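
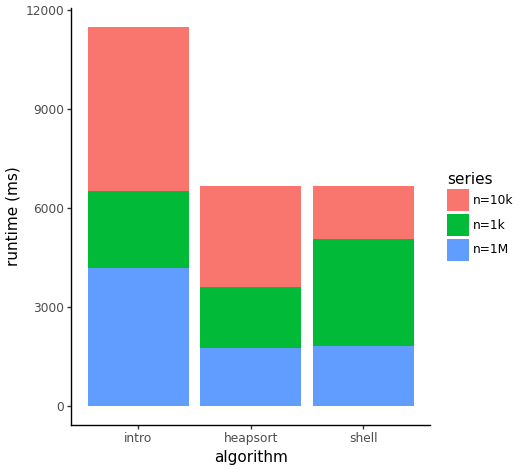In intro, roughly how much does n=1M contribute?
≈ 4000

n=1M top ≈ 4000, bottom ≈ 0; segment ≈ 4000.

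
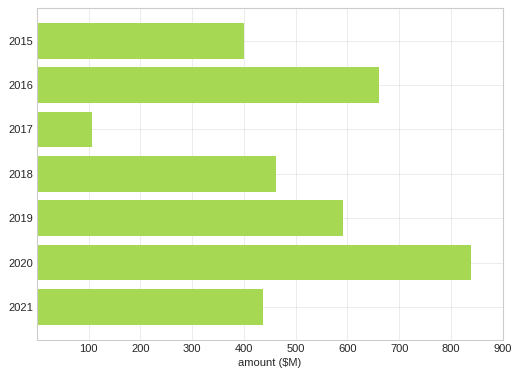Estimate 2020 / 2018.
2020 ≈ 800, 2018 ≈ 500; 800/500 ≈ 1.6.

≈ 1.6×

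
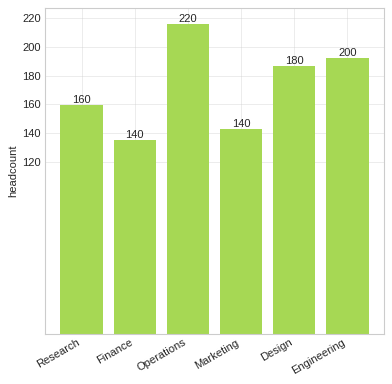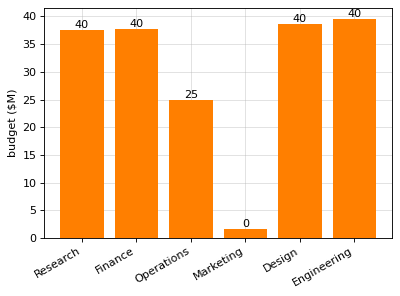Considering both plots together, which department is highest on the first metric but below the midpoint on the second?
Chart 2 median budget ($M) ≈ 40; below-median departments: Research, Operations, Marketing. Among those, Operations has the highest headcount (≈ 220).

Operations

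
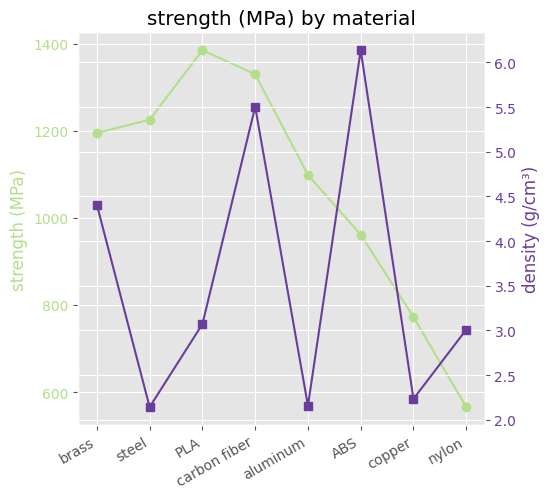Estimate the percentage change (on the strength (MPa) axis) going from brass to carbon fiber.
brass ≈ 1200, carbon fiber ≈ 1300; (1300 − 1200) / 1200 ≈ +8.3%.

≈ +8.3%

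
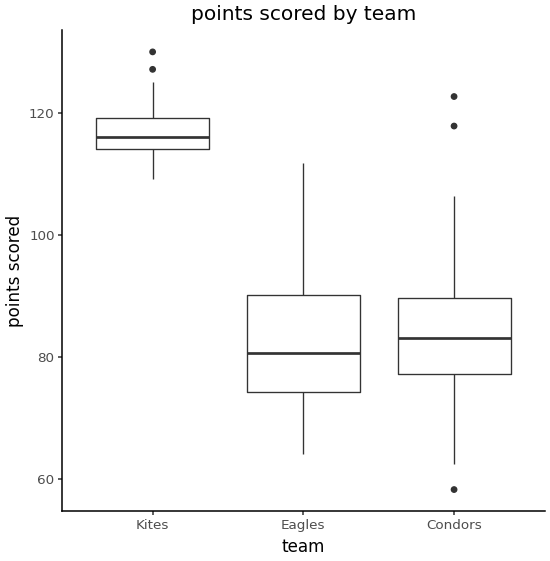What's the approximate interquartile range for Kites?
≈ 5

Q3 ≈ 120, Q1 ≈ 115; IQR ≈ 5.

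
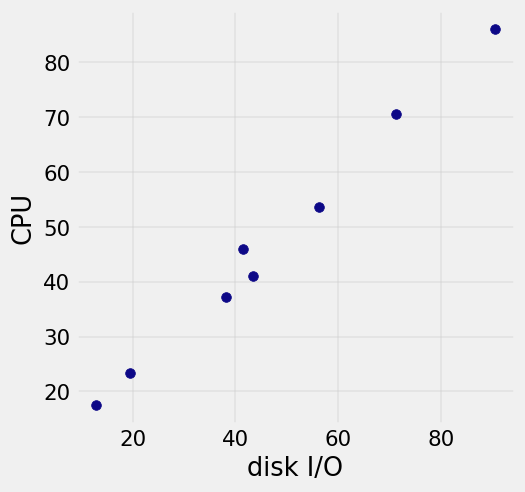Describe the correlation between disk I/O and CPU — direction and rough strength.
Points are positively correlated; strong (|r| ≈ 1.0).

positive, strong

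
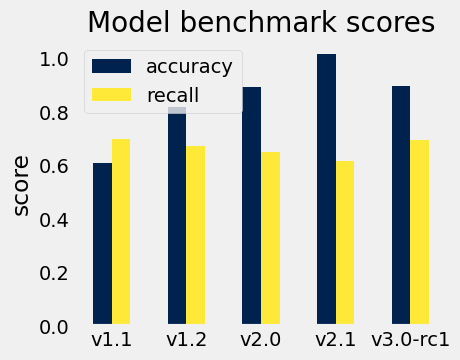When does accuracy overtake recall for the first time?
v1.1: accuracy ≈ 0.6 vs recall ≈ 0.7 (not yet); v1.2: accuracy ≈ 0.8 vs recall ≈ 0.7 (first crossover).

v1.2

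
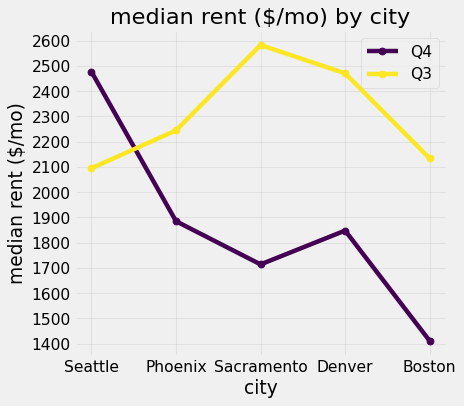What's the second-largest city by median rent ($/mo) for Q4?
Top 3 for Q4: Seattle ≈ 2500, Phoenix ≈ 1900, Denver ≈ 1800.

Phoenix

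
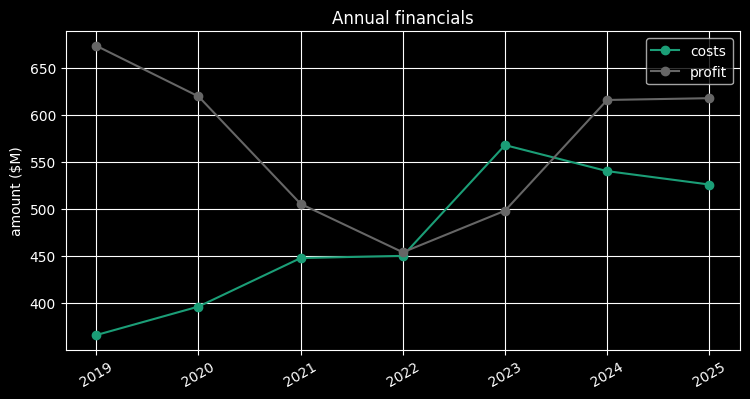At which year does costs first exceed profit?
2023

2022: costs ≈ 450 vs profit ≈ 450 (not yet); 2023: costs ≈ 550 vs profit ≈ 500 (first crossover).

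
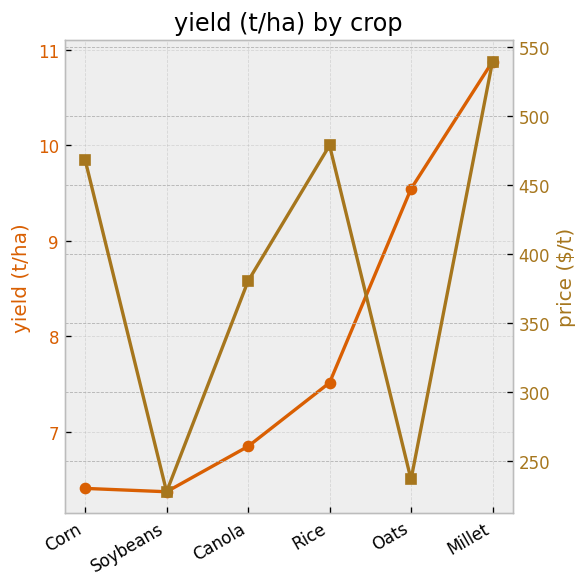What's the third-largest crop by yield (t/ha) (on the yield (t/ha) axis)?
Top 4 (on the yield (t/ha) axis): Millet ≈ 11.0, Oats ≈ 9.5, Rice ≈ 7.5, Canola ≈ 7.0.

Rice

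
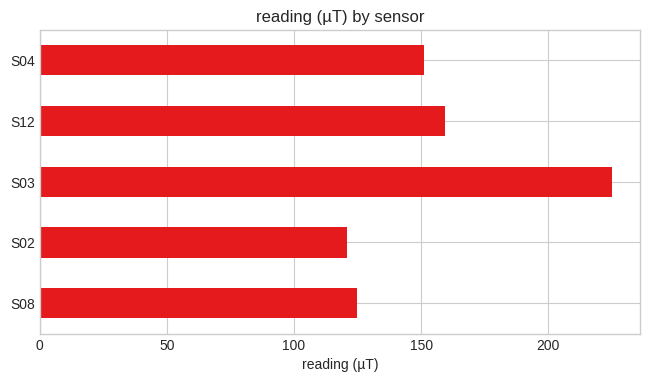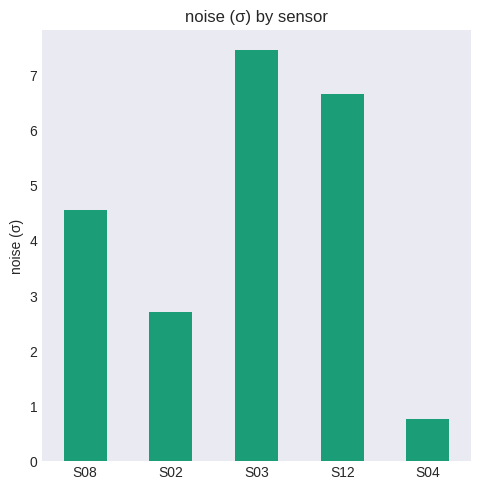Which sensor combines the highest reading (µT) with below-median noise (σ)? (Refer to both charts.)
S04

Chart 2 median noise (σ) ≈ 5; below-median sensors: S02, S04. Among those, S04 has the highest reading (µT) (≈ 150).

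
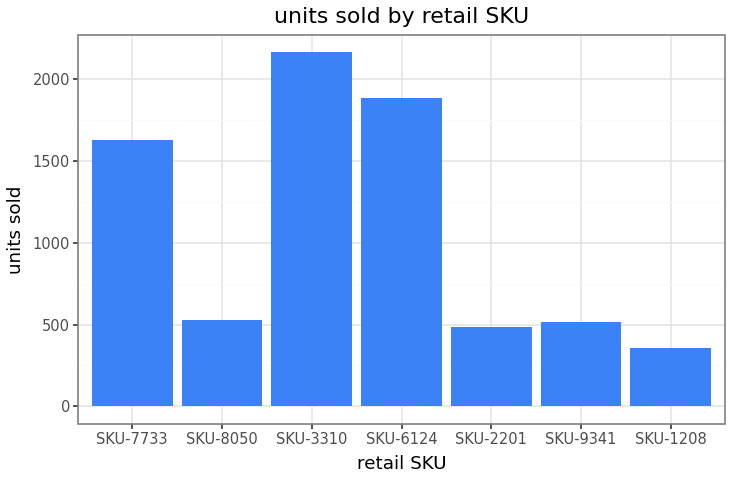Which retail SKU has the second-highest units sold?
Top 3: SKU-3310 ≈ 2200, SKU-6124 ≈ 1800, SKU-7733 ≈ 1600.

SKU-6124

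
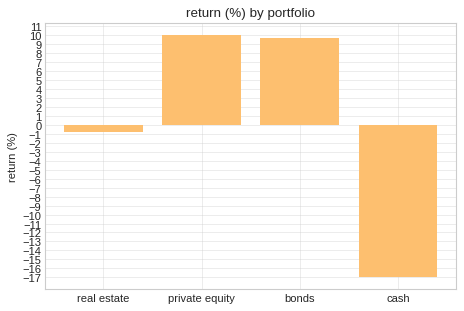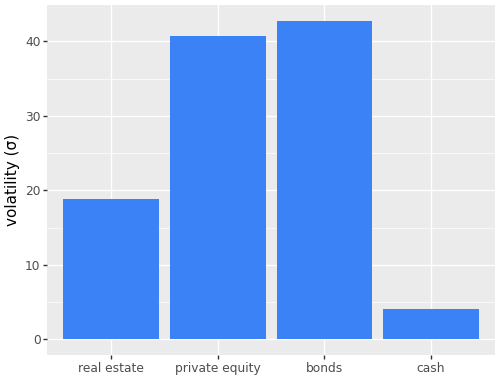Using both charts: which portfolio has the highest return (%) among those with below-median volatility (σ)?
Chart 2 median volatility (σ) ≈ 30; below-median portfolios: real estate, cash. Among those, real estate has the highest return (%) (≈ -1).

real estate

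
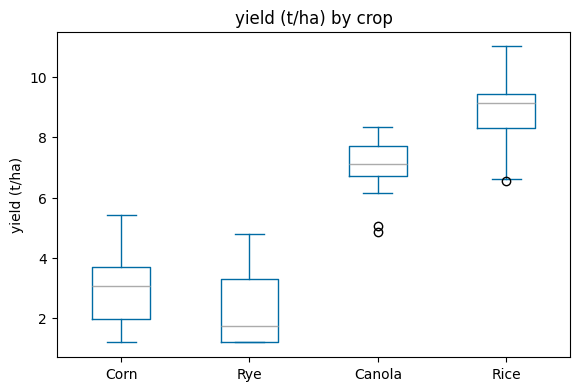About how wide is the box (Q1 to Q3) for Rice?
≈ 1

Q3 ≈ 9, Q1 ≈ 8; IQR ≈ 1.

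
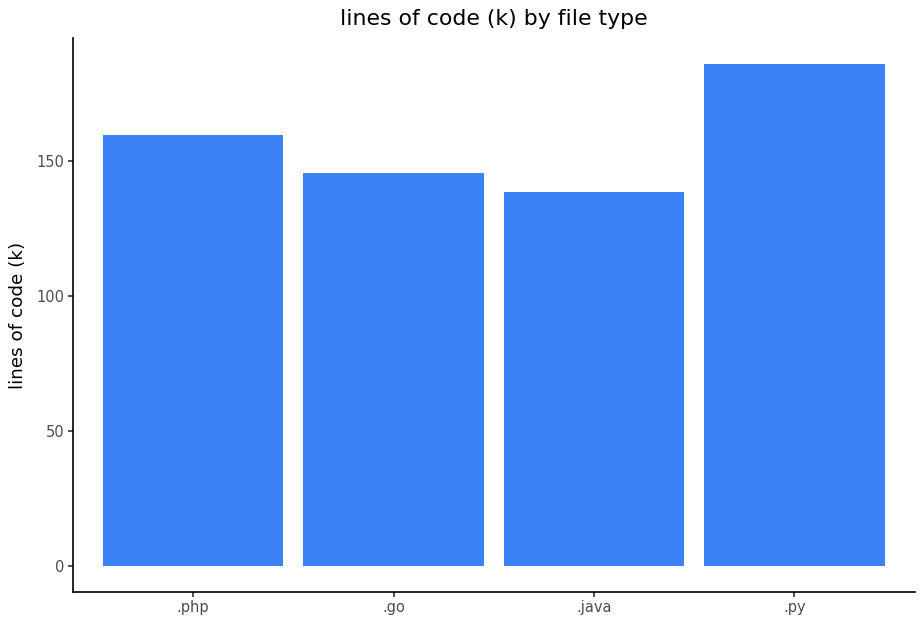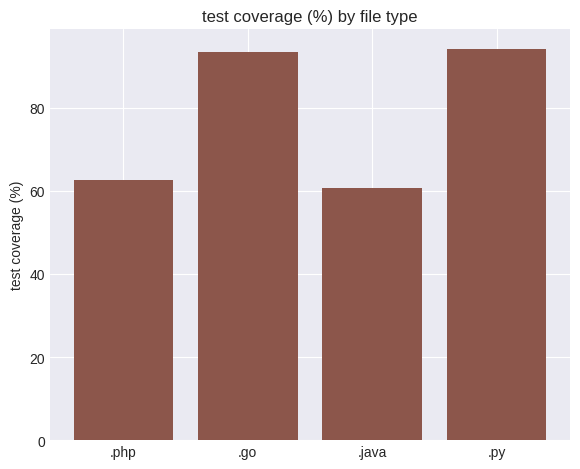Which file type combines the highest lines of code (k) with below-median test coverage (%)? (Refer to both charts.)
.php

Chart 2 median test coverage (%) ≈ 80; below-median file types: .php, .java. Among those, .php has the highest lines of code (k) (≈ 160).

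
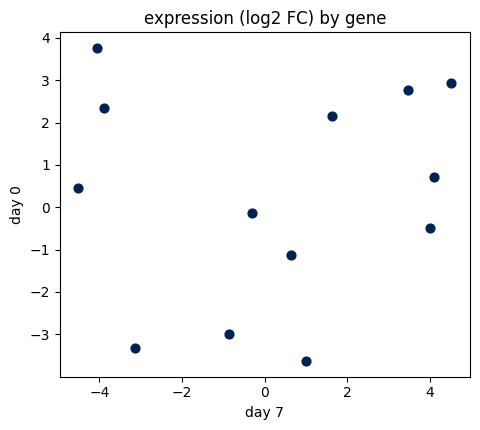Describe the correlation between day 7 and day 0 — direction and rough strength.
no clear correlation

Points are roughly uncorrelated; weak (|r| ≈ 0.1).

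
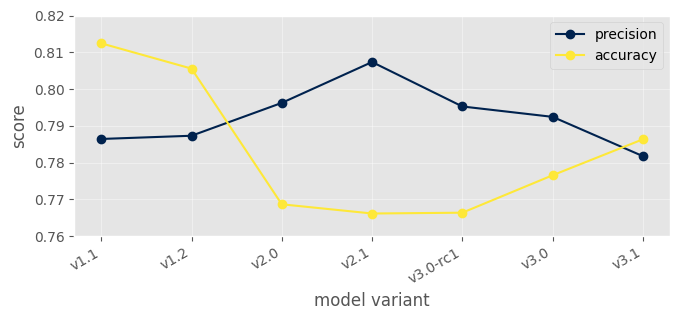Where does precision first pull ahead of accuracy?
v1.2: precision ≈ 0.79 vs accuracy ≈ 0.81 (not yet); v2.0: precision ≈ 0.80 vs accuracy ≈ 0.77 (first crossover).

v2.0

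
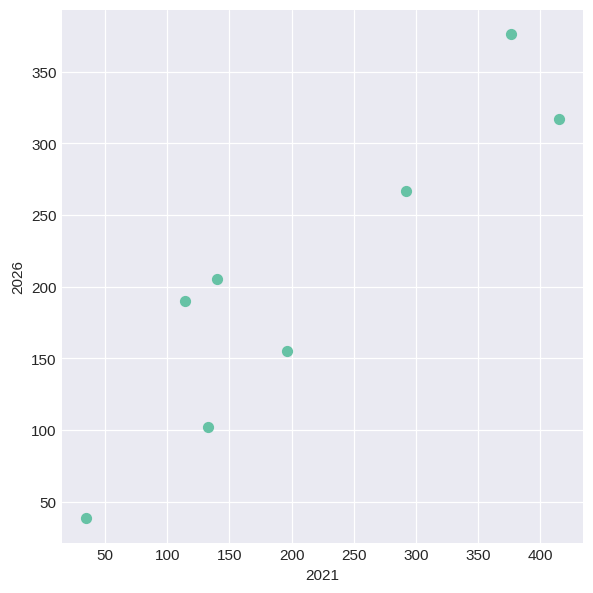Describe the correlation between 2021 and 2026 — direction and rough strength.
Points are positively correlated; strong (|r| ≈ 0.9).

positive, strong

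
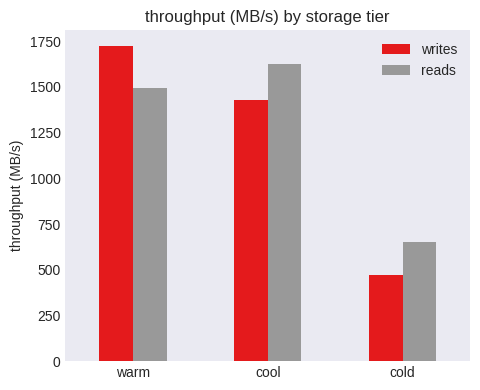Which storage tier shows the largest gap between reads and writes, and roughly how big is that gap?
warm: reads ≈ 1400, writes ≈ 1800 → gap ≈ 400. Next-largest (cool) is only ≈ 200.

warm, ≈ 400 MB/s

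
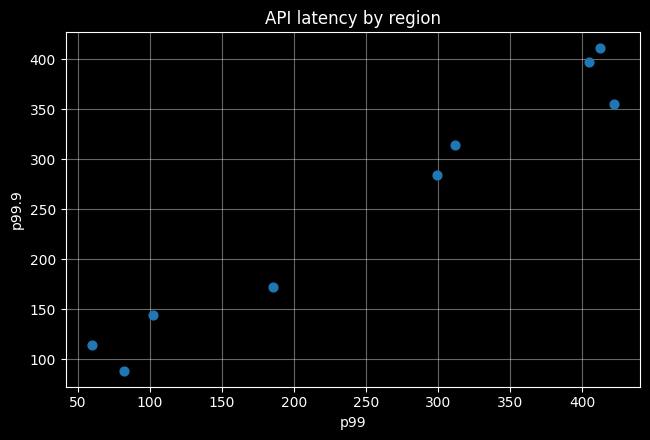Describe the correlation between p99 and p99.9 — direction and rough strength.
Points are positively correlated; strong (|r| ≈ 1.0).

positive, strong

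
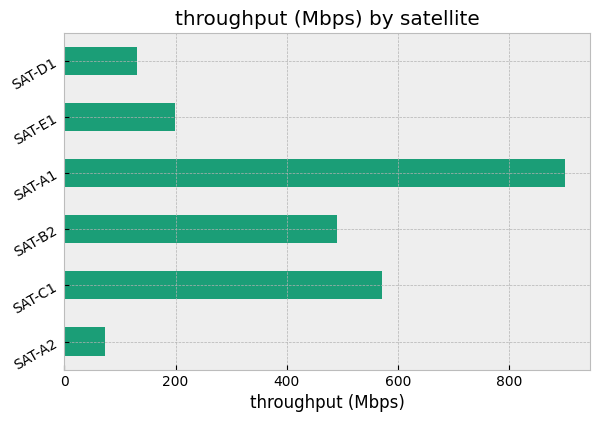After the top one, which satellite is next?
SAT-C1

Top 3: SAT-A1 ≈ 900, SAT-C1 ≈ 600, SAT-B2 ≈ 500.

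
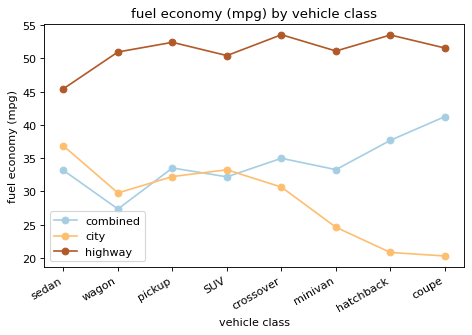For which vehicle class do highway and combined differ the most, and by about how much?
wagon: highway ≈ 50, combined ≈ 25 → gap ≈ 25. Next-largest (pickup) is only ≈ 15.

wagon, ≈ 25 mpg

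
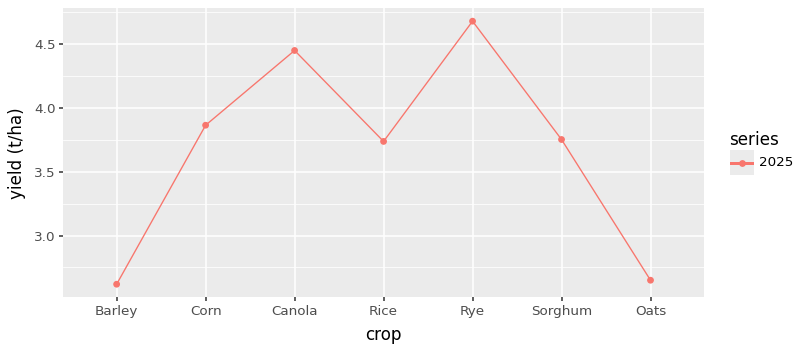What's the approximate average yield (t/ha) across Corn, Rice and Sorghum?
≈ 3.8

(3.8 + 3.8 + 3.8) / 3 ≈ 3.8.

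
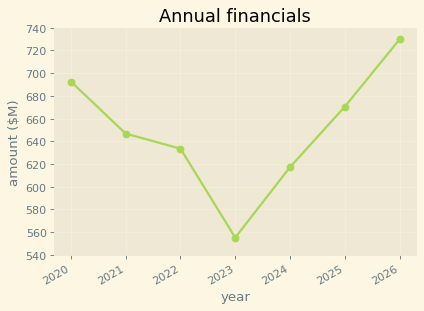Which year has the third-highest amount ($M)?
2025

Top 4: 2026 ≈ 720, 2020 ≈ 700, 2025 ≈ 680, 2021 ≈ 640.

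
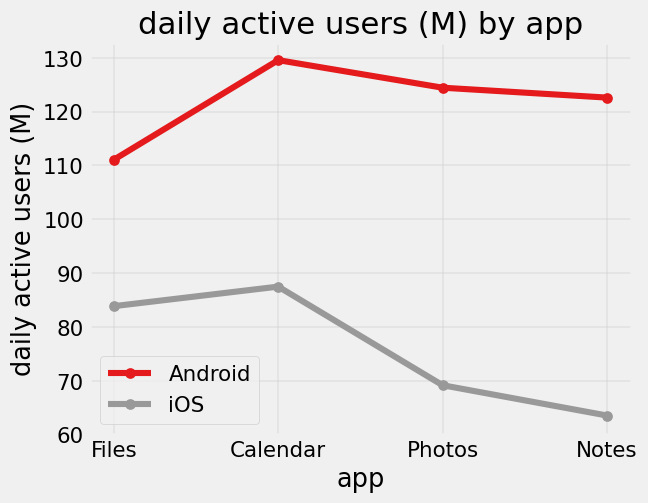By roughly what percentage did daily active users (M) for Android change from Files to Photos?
Files ≈ 110, Photos ≈ 120; (120 − 110) / 110 ≈ +9.1%.

≈ +9.1%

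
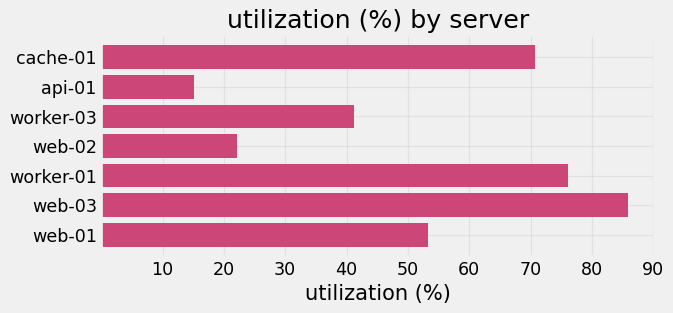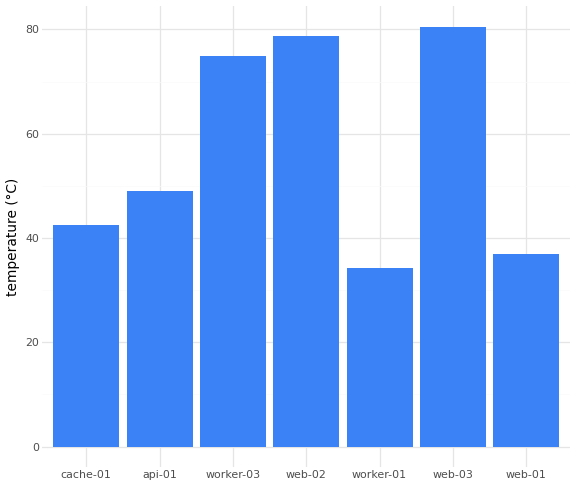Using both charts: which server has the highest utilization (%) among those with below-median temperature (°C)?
worker-01

Chart 2 median temperature (°C) ≈ 50; below-median servers: cache-01, worker-01, web-01. Among those, worker-01 has the highest utilization (%) (≈ 80).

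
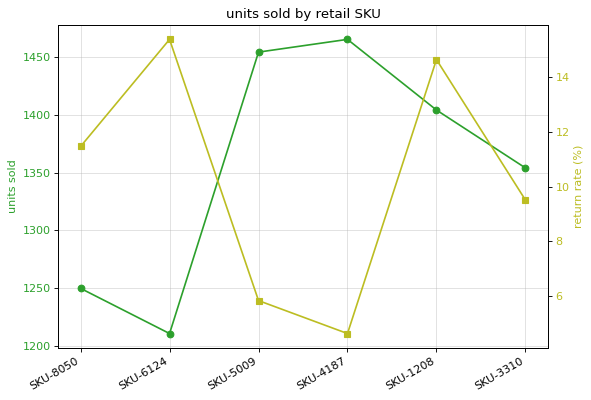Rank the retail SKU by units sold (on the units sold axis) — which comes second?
Top 3 (on the units sold axis): SKU-4187 ≈ 1475, SKU-5009 ≈ 1450, SKU-1208 ≈ 1400.

SKU-5009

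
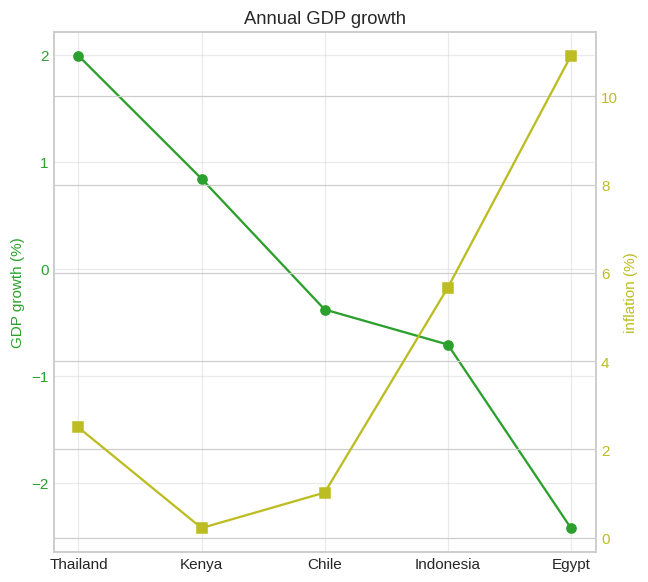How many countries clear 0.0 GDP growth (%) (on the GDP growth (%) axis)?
2

Above 0.0: Thailand, Kenya.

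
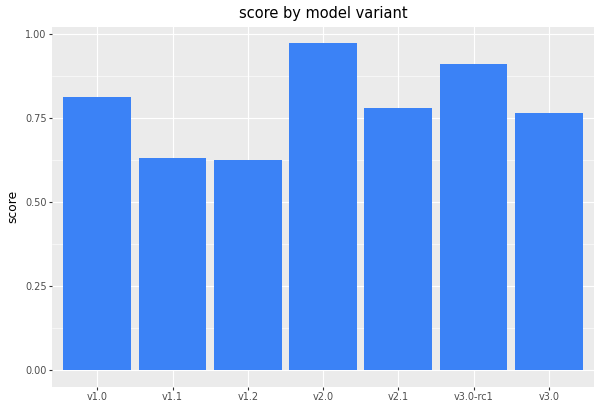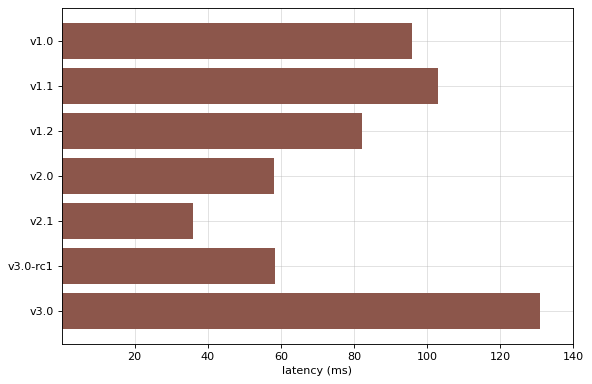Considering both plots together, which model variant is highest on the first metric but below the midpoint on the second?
v2.0

Chart 2 median latency (ms) ≈ 80; below-median model variants: v2.0, v2.1, v3.0-rc1. Among those, v2.0 has the highest score (≈ 1).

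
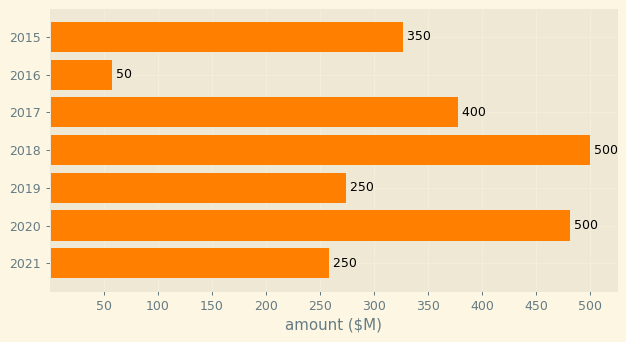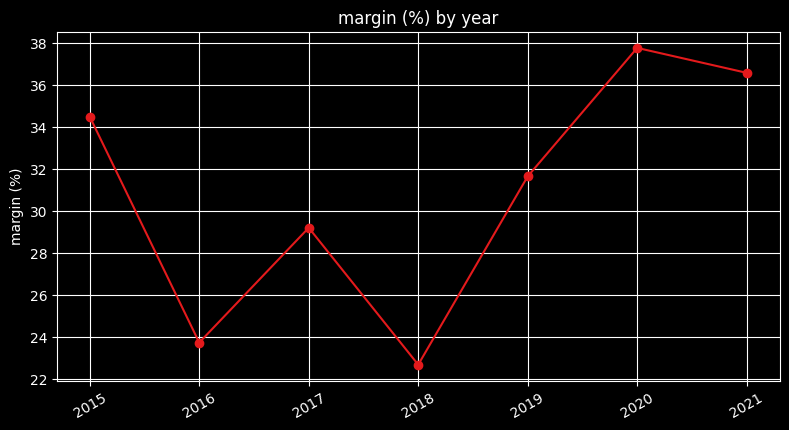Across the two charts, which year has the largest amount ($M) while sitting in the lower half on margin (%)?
Chart 2 median margin (%) ≈ 30; below-median years: 2016, 2017, 2018. Among those, 2018 has the highest amount ($M) (≈ 500).

2018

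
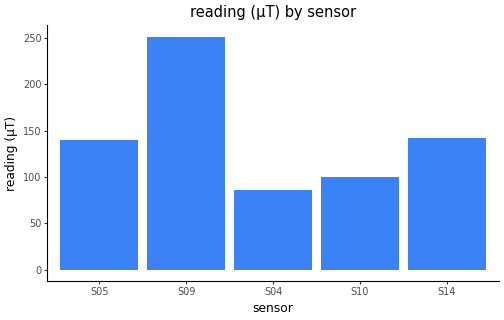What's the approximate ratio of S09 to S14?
≈ 1.67×

S09 ≈ 250, S14 ≈ 150; 250/150 ≈ 1.67.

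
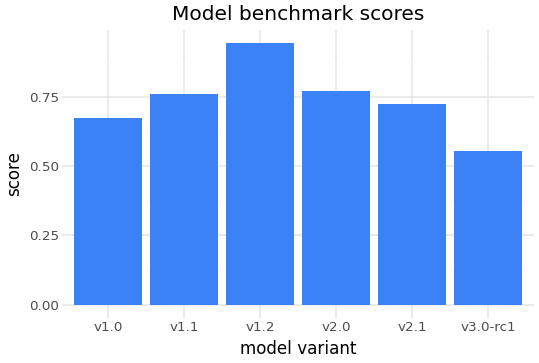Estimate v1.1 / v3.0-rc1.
≈ 1.33×

v1.1 ≈ 0.8, v3.0-rc1 ≈ 0.6; 0.8/0.6 ≈ 1.33.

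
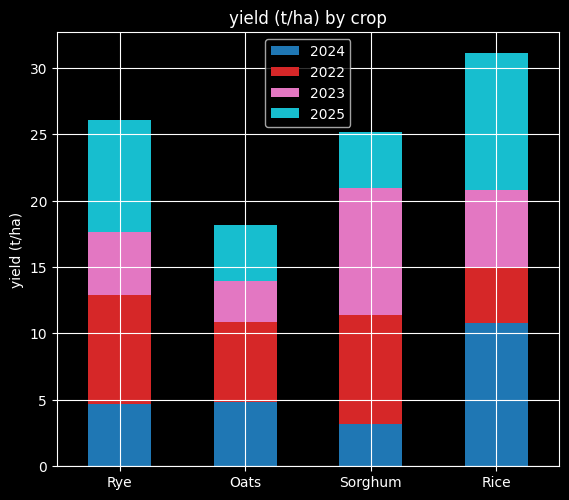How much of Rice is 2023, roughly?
≈ 5

2023 top ≈ 20, bottom ≈ 15; segment ≈ 5.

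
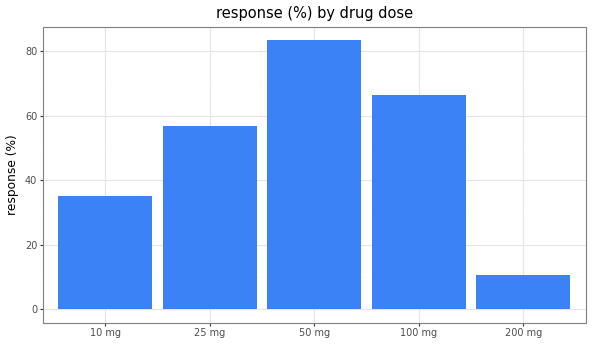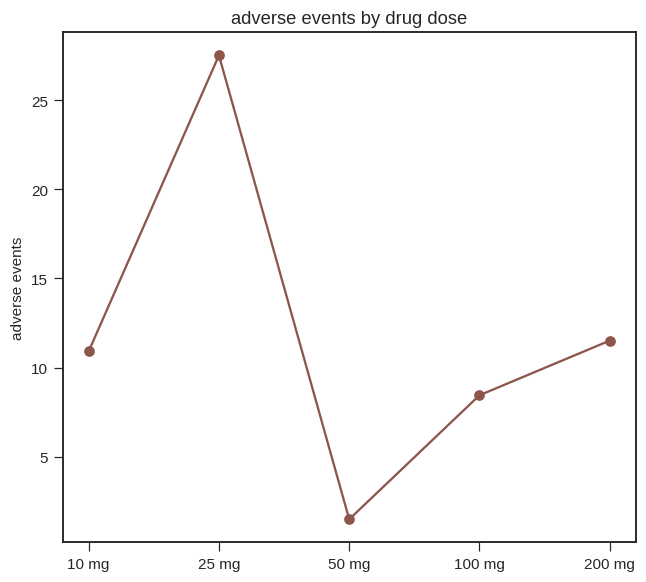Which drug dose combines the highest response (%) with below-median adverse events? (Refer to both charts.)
Chart 2 median adverse events ≈ 10; below-median drug doses: 50 mg, 100 mg. Among those, 50 mg has the highest response (%) (≈ 80).

50 mg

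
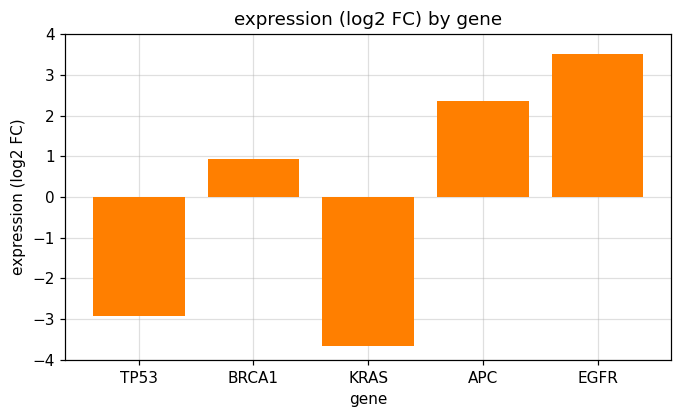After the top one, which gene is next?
Top 3: EGFR ≈ 4, APC ≈ 2, BRCA1 ≈ 1.

APC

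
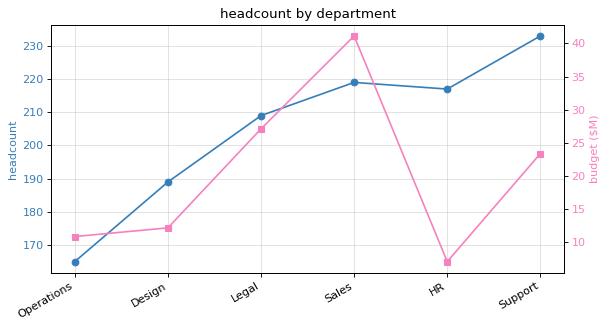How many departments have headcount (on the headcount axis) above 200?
4

Above 200: Legal, Sales, HR, Support.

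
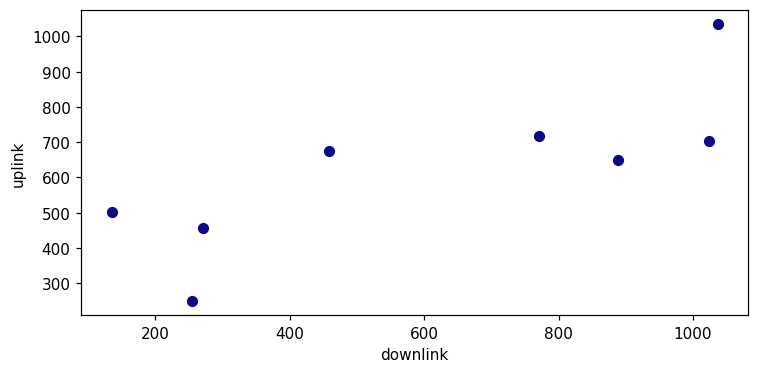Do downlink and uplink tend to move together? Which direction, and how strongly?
positive, strong

Points are positively correlated; strong (|r| ≈ 0.8).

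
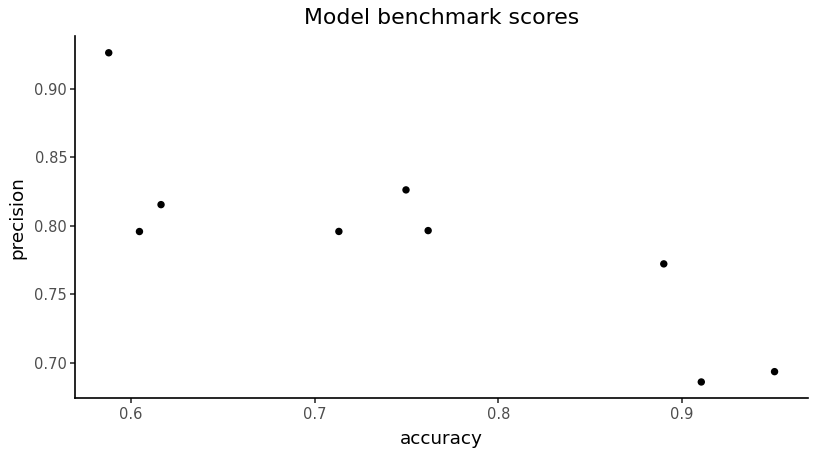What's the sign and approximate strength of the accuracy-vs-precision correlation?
Points are negatively correlated; strong (|r| ≈ 0.8).

negative, strong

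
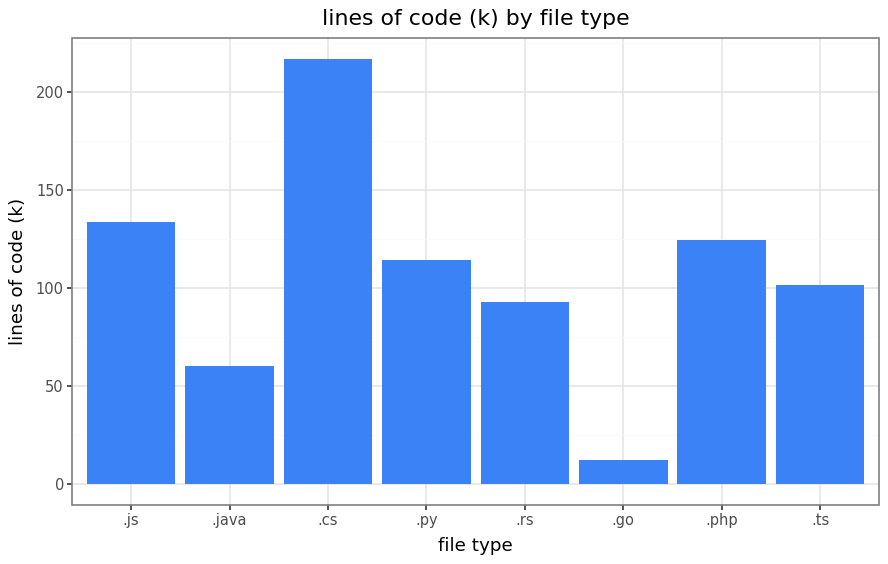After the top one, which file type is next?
.js

Top 3: .cs ≈ 220, .js ≈ 140, .php ≈ 120.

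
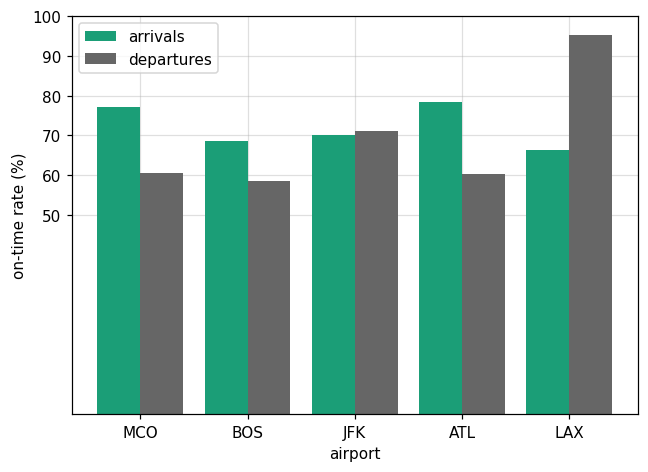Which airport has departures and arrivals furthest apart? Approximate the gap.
LAX, ≈ 30 %

LAX: departures ≈ 100, arrivals ≈ 70 → gap ≈ 30. Next-largest (ATL) is only ≈ 20.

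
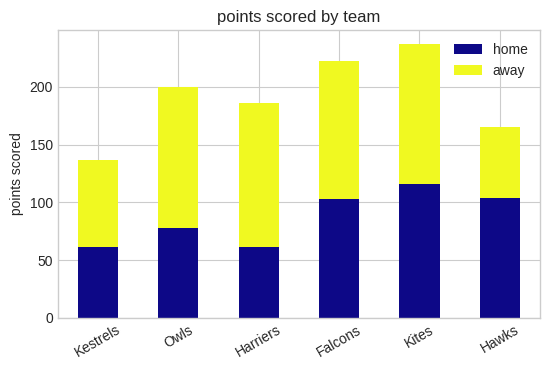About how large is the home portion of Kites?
≈ 120

home top ≈ 120, bottom ≈ 0; segment ≈ 120.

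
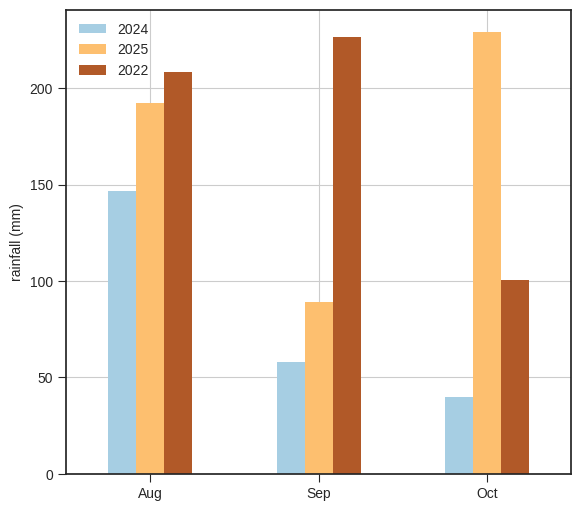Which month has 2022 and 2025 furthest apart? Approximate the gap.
Sep: 2022 ≈ 220, 2025 ≈ 80 → gap ≈ 140. Next-largest (Oct) is only ≈ 120.

Sep, ≈ 140 mm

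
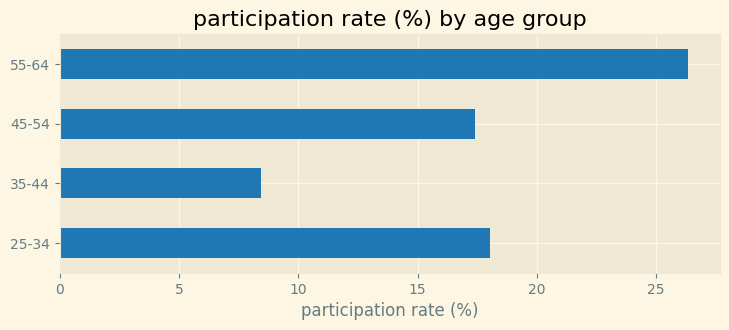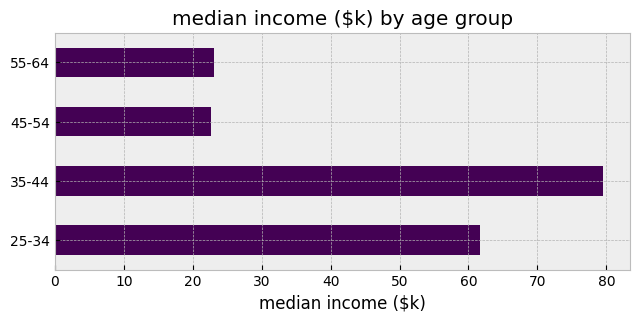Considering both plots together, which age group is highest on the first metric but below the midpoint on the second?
55-64

Chart 2 median median income ($k) ≈ 40; below-median age groups: 45-54, 55-64. Among those, 55-64 has the highest participation rate (%) (≈ 25).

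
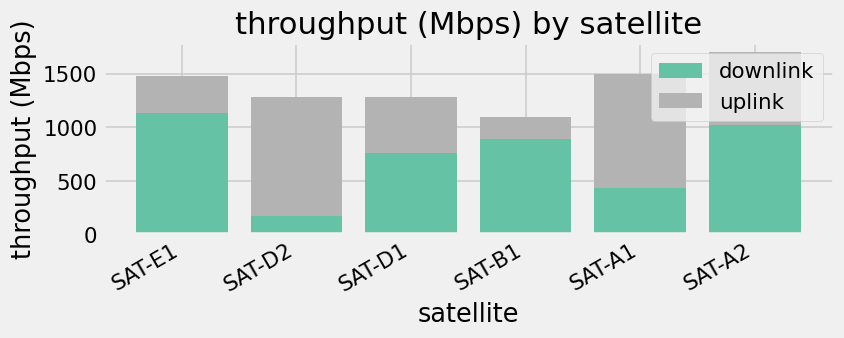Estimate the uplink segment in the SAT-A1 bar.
≈ 1000

uplink top ≈ 1400, bottom ≈ 400; segment ≈ 1000.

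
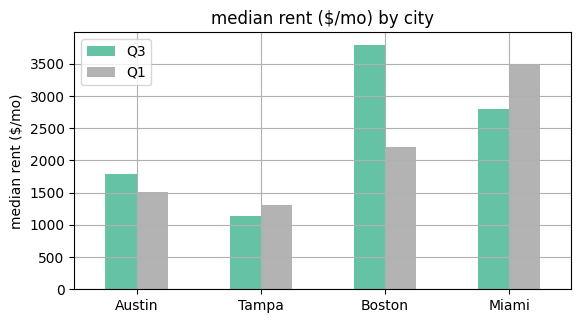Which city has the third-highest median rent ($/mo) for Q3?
Austin

Top 4 for Q3: Boston ≈ 4000, Miami ≈ 3000, Austin ≈ 2000, Tampa ≈ 1000.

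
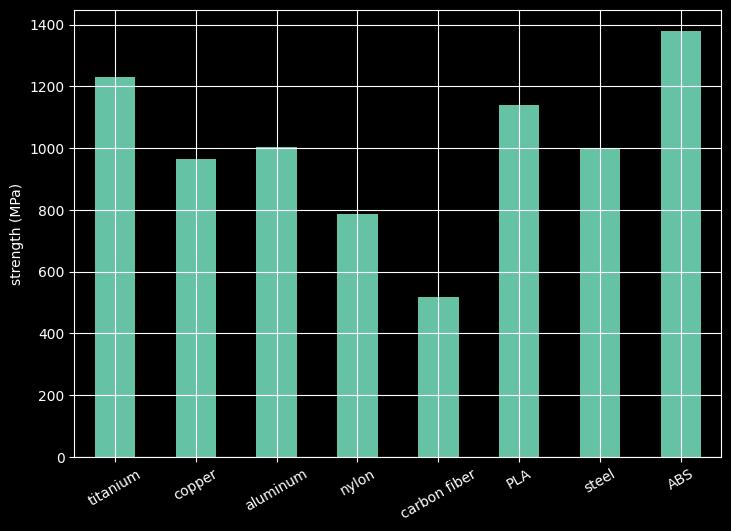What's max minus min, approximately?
Max ABS ≈ 1400, min carbon fiber ≈ 600; range ≈ 800.

≈ 800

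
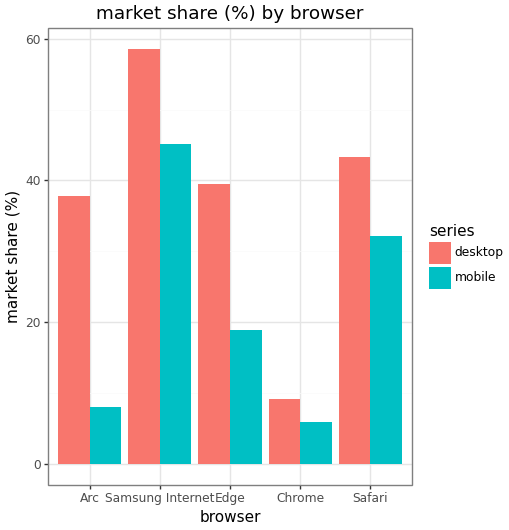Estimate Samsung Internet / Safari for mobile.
≈ 1.5×

Samsung Internet ≈ 45, Safari ≈ 30; 45/30 ≈ 1.5.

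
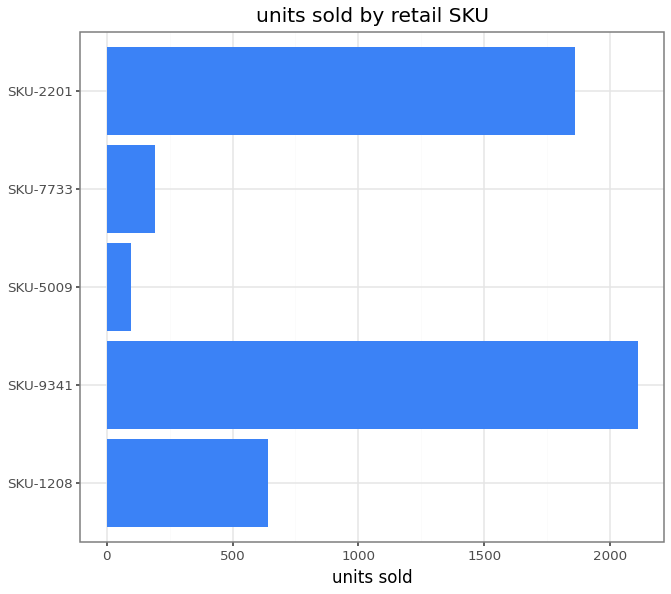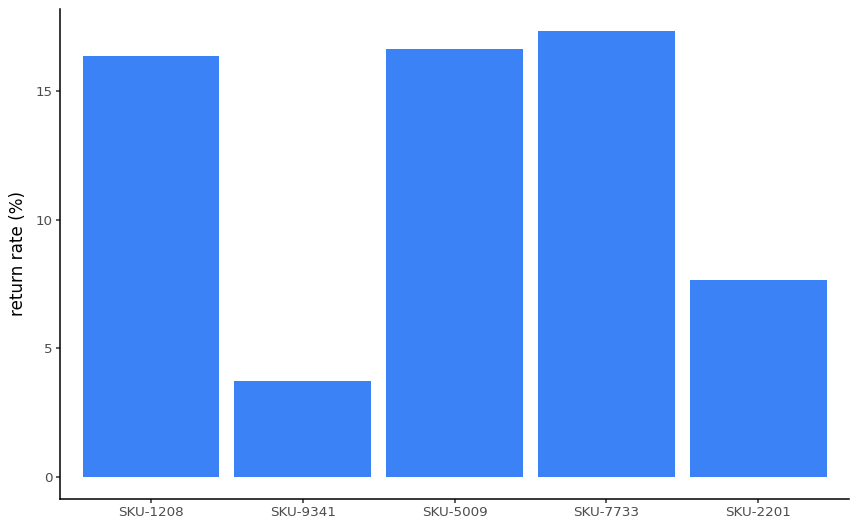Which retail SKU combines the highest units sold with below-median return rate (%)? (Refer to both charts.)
Chart 2 median return rate (%) ≈ 16; below-median retail SKUs: SKU-9341, SKU-2201. Among those, SKU-9341 has the highest units sold (≈ 2200).

SKU-9341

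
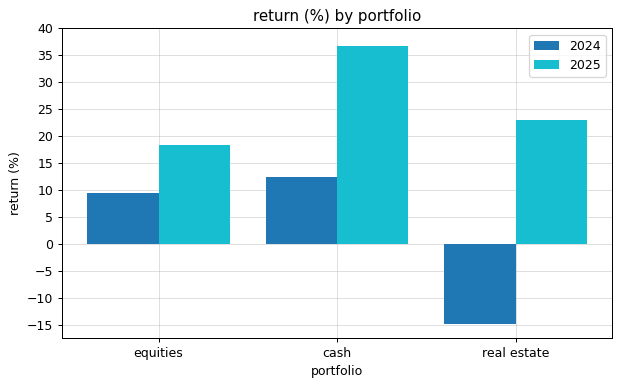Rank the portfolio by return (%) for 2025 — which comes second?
real estate

Top 3 for 2025: cash ≈ 35, real estate ≈ 25, equities ≈ 20.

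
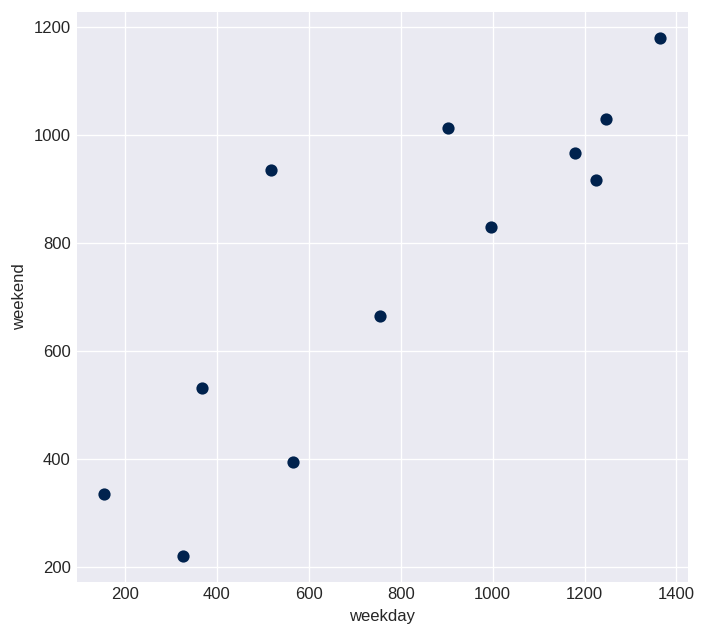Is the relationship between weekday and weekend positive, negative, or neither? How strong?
positive, strong

Points are positively correlated; strong (|r| ≈ 0.9).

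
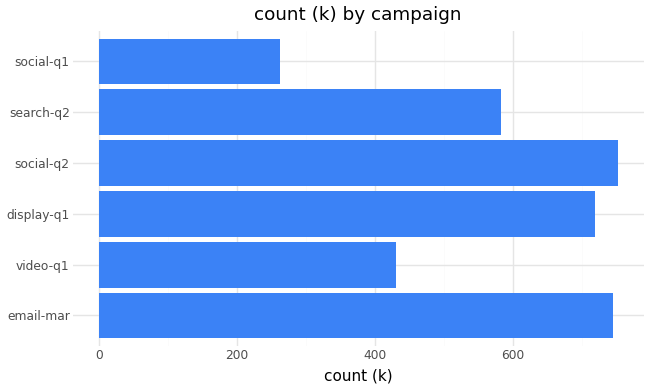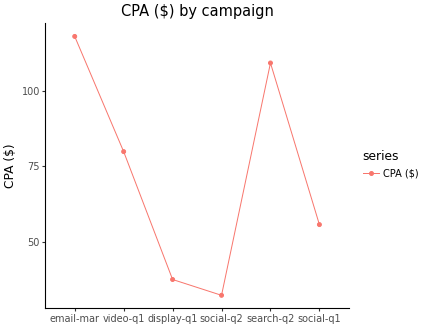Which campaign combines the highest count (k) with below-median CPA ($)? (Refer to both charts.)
social-q2

Chart 2 median CPA ($) ≈ 60; below-median campaigns: display-q1, social-q2, social-q1. Among those, social-q2 has the highest count (k) (≈ 800).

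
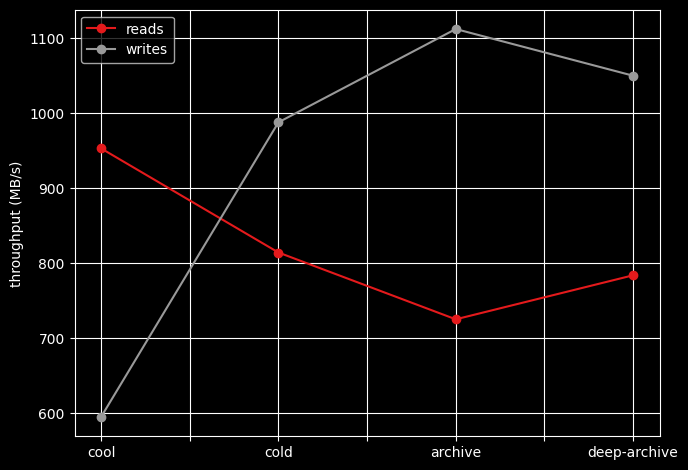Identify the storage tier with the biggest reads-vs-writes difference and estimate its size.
archive: reads ≈ 700, writes ≈ 1100 → gap ≈ 400. Next-largest (cool) is only ≈ 350.

archive, ≈ 400 MB/s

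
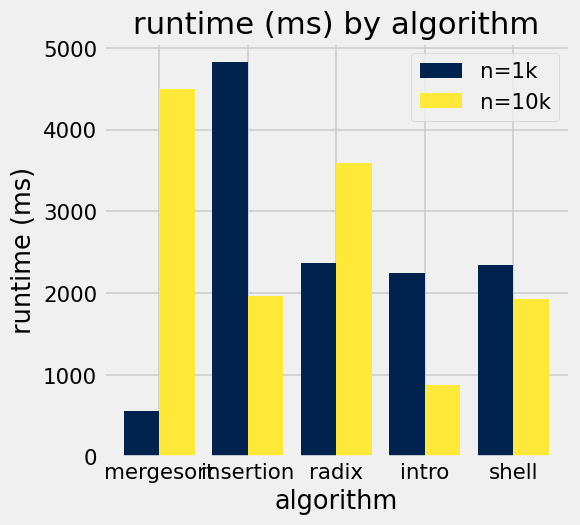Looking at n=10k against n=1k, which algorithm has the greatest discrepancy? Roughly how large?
mergesort, ≈ 4000 ms

mergesort: n=10k ≈ 4500, n=1k ≈ 500 → gap ≈ 4000. Next-largest (insertion) is only ≈ 3000.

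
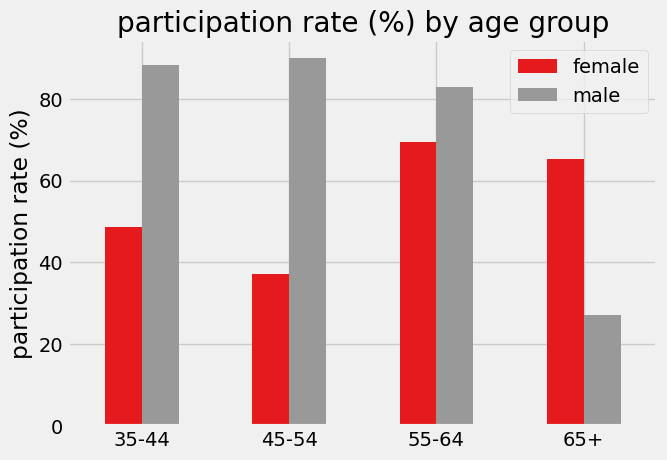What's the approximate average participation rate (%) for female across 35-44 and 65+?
≈ 60

(50 + 70) / 2 ≈ 60.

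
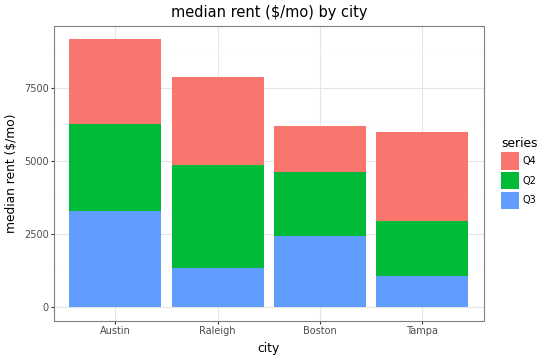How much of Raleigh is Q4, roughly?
Q4 top ≈ 8000, bottom ≈ 5000; segment ≈ 3000.

≈ 3000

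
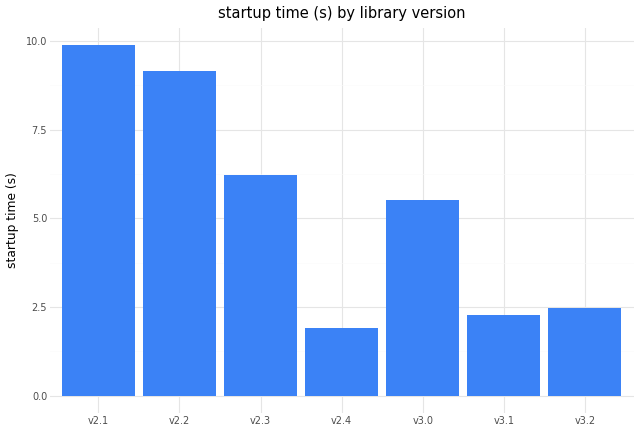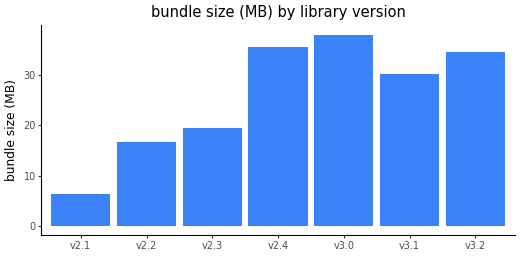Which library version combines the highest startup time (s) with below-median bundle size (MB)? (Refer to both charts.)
Chart 2 median bundle size (MB) ≈ 30; below-median library versions: v2.1, v2.2, v2.3. Among those, v2.1 has the highest startup time (s) (≈ 10).

v2.1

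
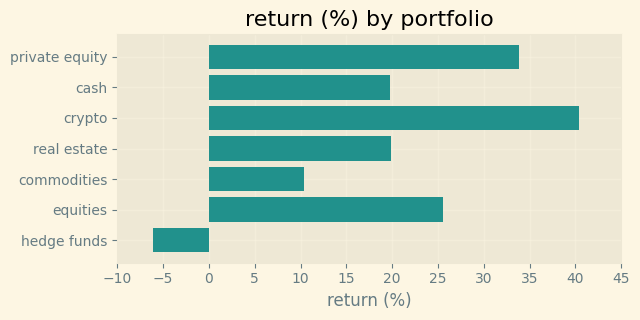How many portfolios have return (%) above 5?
Above 5: private equity, cash, crypto, real estate, commodities, equities.

6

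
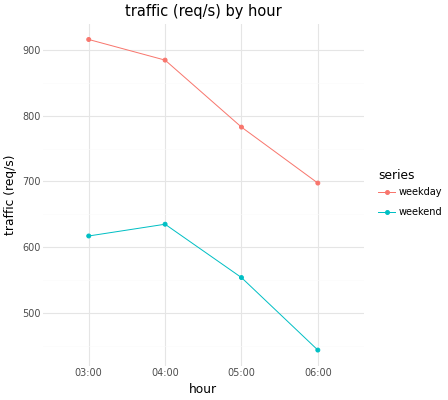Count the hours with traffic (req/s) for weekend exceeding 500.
3

Above 500: 03:00, 04:00, 05:00.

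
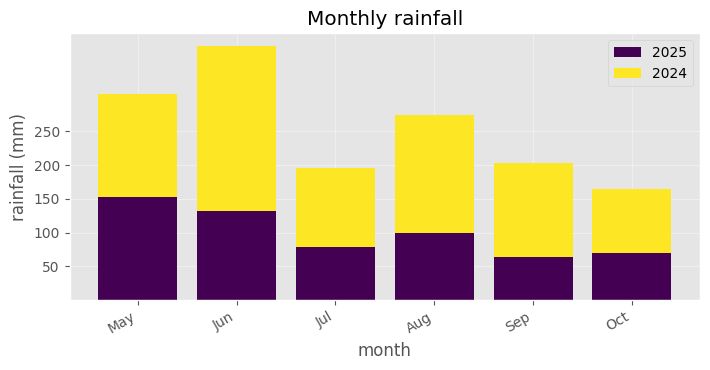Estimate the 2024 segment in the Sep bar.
2024 top ≈ 200, bottom ≈ 50; segment ≈ 150.

≈ 150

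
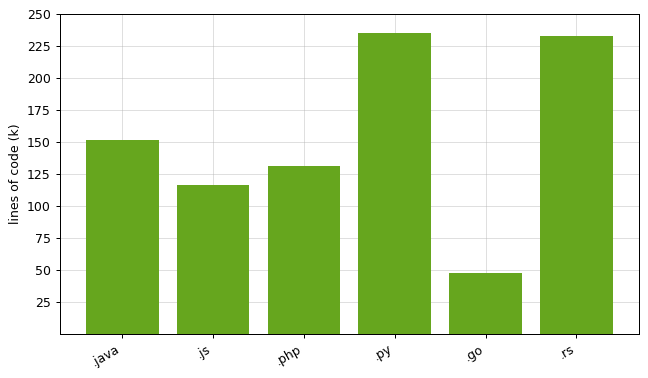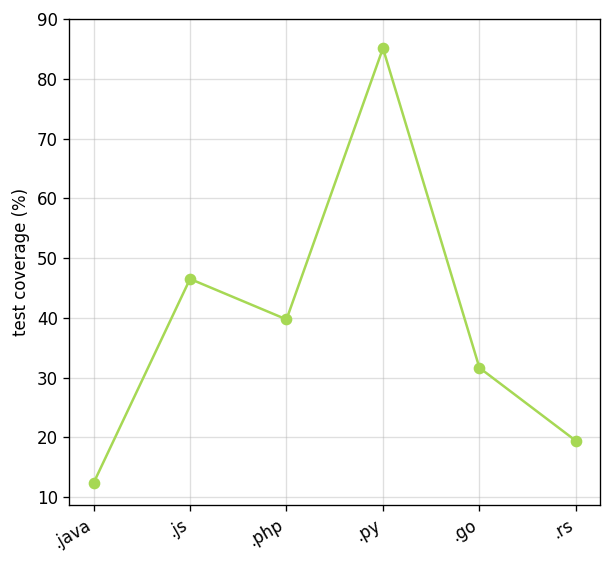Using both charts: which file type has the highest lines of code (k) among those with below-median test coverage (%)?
.rs

Chart 2 median test coverage (%) ≈ 40; below-median file types: .java, .go, .rs. Among those, .rs has the highest lines of code (k) (≈ 225).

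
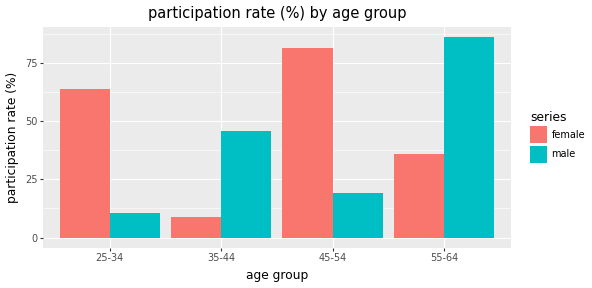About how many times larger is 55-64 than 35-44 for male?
≈ 1.8×

55-64 ≈ 90, 35-44 ≈ 50; 90/50 ≈ 1.8.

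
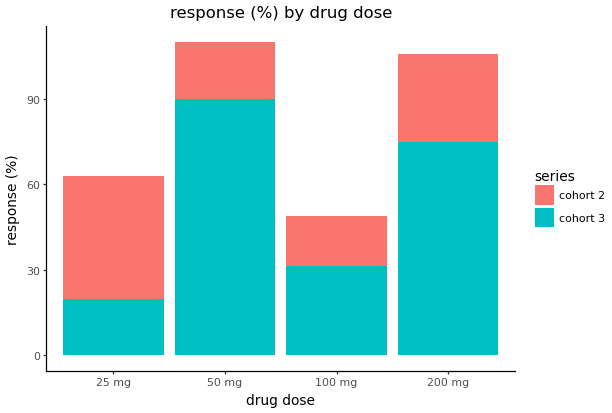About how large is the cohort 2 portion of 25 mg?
≈ 40

cohort 2 top ≈ 60, bottom ≈ 20; segment ≈ 40.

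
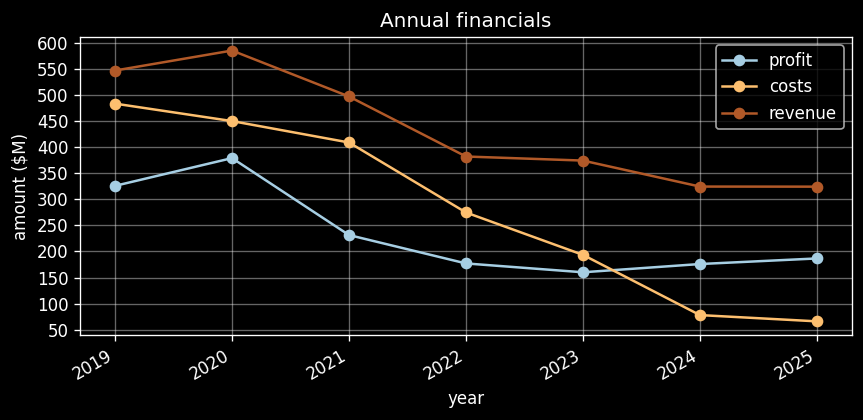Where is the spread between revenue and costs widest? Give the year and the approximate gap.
2025: revenue ≈ 300, costs ≈ 50 → gap ≈ 250. Next-largest (2024) is only ≈ 200.

2025, ≈ 250 $M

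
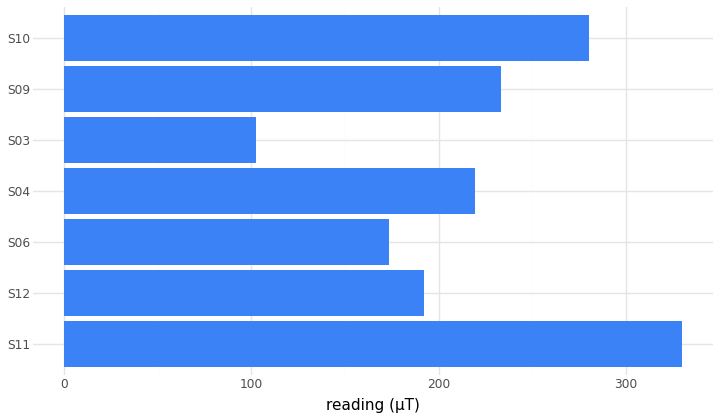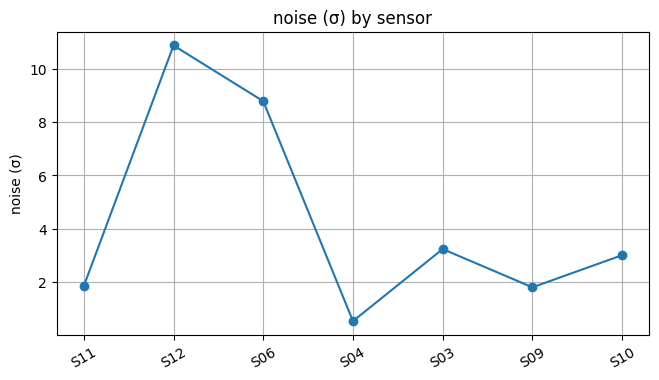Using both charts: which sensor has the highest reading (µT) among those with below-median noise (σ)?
S11

Chart 2 median noise (σ) ≈ 3; below-median sensors: S11, S04, S09. Among those, S11 has the highest reading (µT) (≈ 350).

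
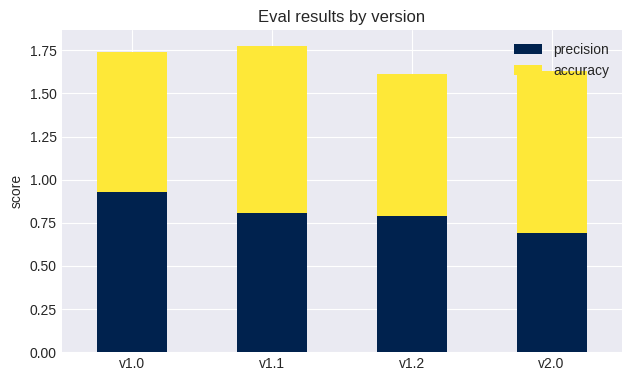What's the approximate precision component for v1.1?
precision top ≈ 0.8, bottom ≈ 0.0; segment ≈ 0.8.

≈ 0.8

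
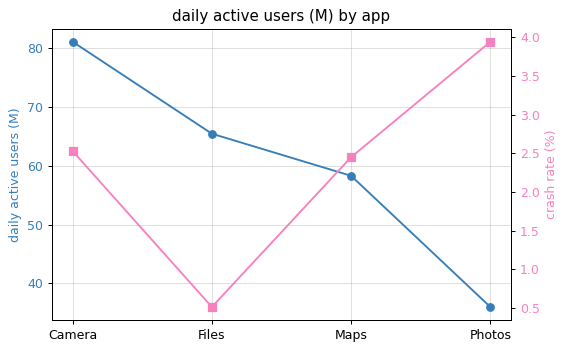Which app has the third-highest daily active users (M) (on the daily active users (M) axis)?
Maps

Top 4 (on the daily active users (M) axis): Camera ≈ 80, Files ≈ 65, Maps ≈ 60, Photos ≈ 35.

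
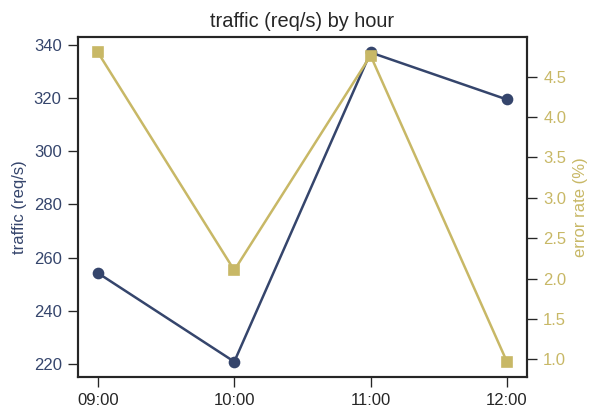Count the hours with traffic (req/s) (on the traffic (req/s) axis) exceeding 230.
Above 230: 09:00, 11:00, 12:00.

3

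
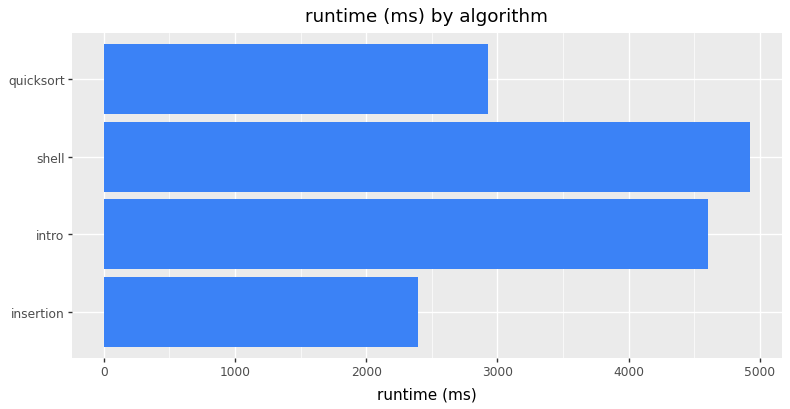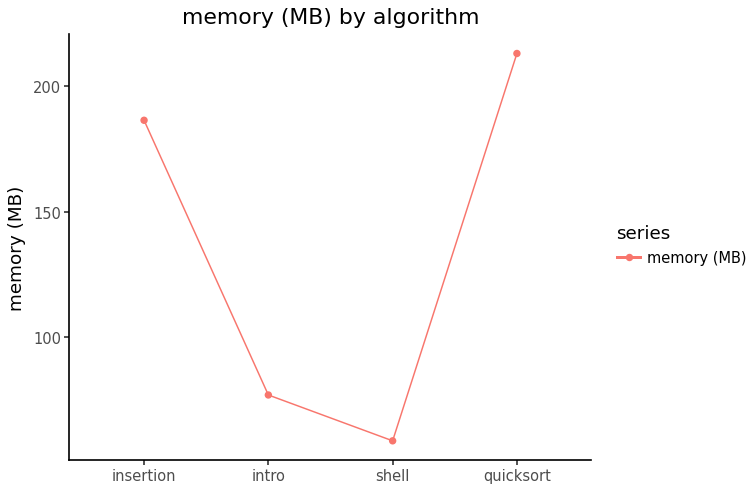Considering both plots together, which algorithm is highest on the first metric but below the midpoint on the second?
shell

Chart 2 median memory (MB) ≈ 140; below-median algorithms: intro, shell. Among those, shell has the highest runtime (ms) (≈ 5000).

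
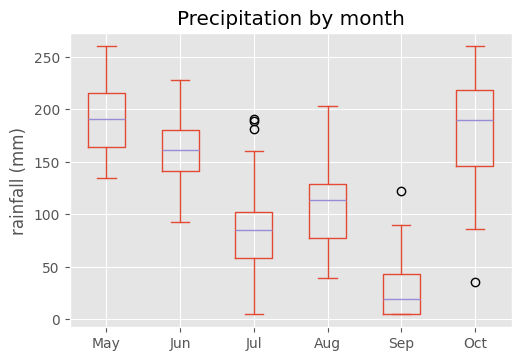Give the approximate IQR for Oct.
Q3 ≈ 220, Q1 ≈ 140; IQR ≈ 80.

≈ 80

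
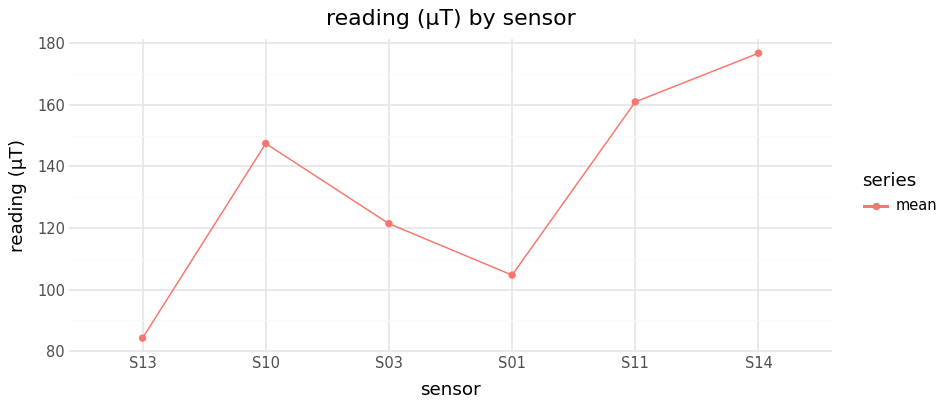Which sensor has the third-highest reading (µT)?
Top 4: S14 ≈ 180, S11 ≈ 160, S10 ≈ 150, S03 ≈ 120.

S10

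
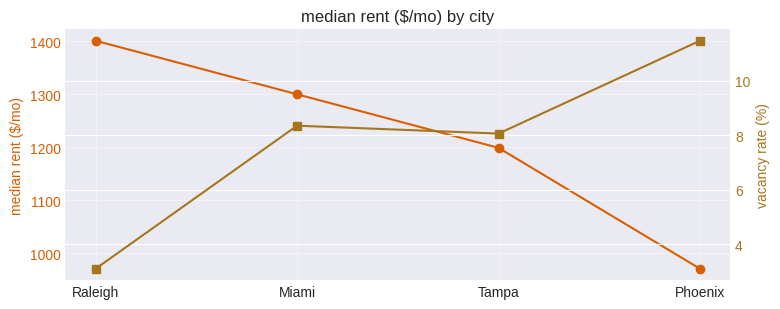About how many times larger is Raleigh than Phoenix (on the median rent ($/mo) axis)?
Raleigh ≈ 1400, Phoenix ≈ 950; 1400/950 ≈ 1.47.

≈ 1.47×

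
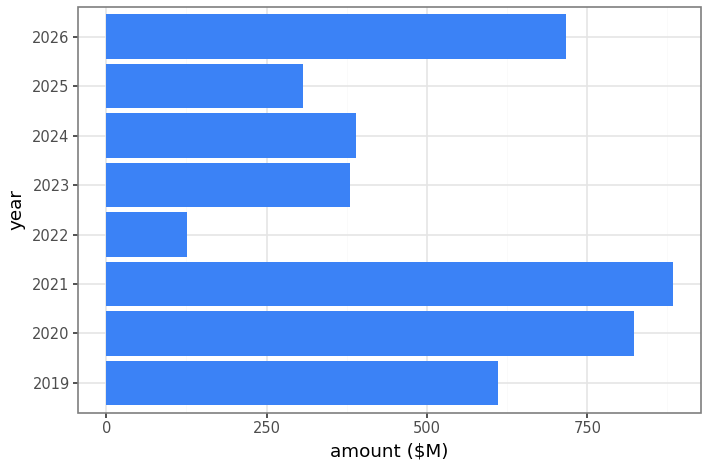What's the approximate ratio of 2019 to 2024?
2019 ≈ 600, 2024 ≈ 400; 600/400 ≈ 1.5.

≈ 1.5×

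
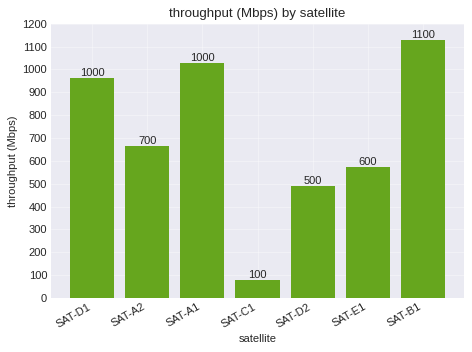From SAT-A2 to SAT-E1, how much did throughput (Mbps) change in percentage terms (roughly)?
SAT-A2 ≈ 700, SAT-E1 ≈ 600; (600 − 700) / 700 ≈ -14.3%.

≈ -14.3%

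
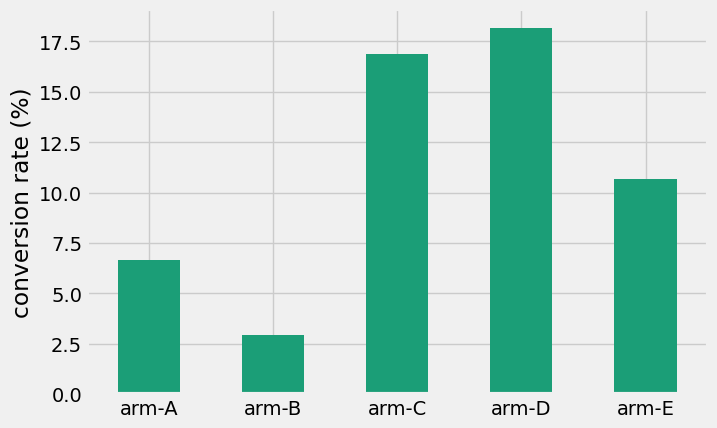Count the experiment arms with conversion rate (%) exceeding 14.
2

Above 14: arm-C, arm-D.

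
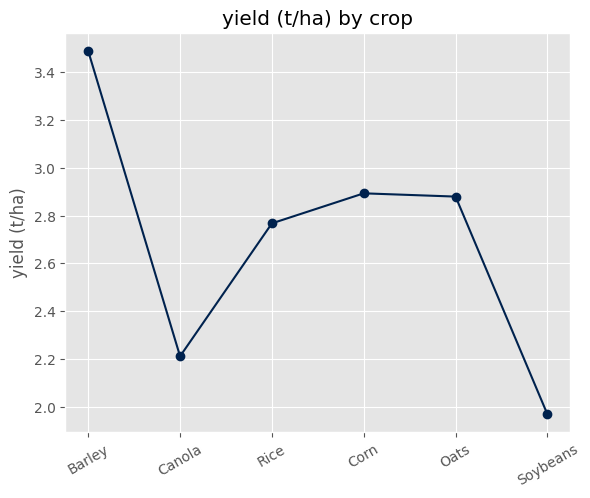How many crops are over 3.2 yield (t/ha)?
Above 3.2: Barley.

1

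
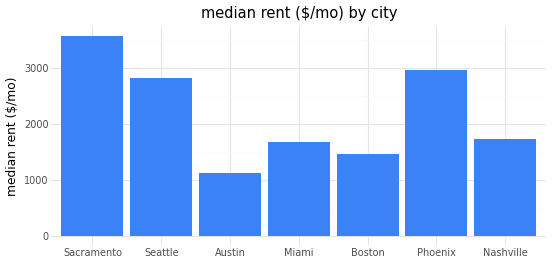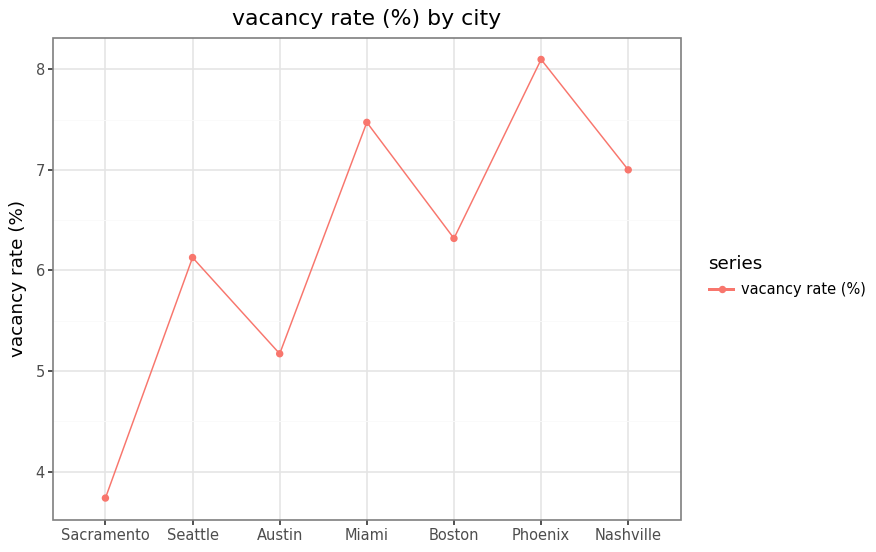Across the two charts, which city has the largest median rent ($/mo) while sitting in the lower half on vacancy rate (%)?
Sacramento

Chart 2 median vacancy rate (%) ≈ 6; below-median cities: Sacramento, Seattle, Austin. Among those, Sacramento has the highest median rent ($/mo) (≈ 3500).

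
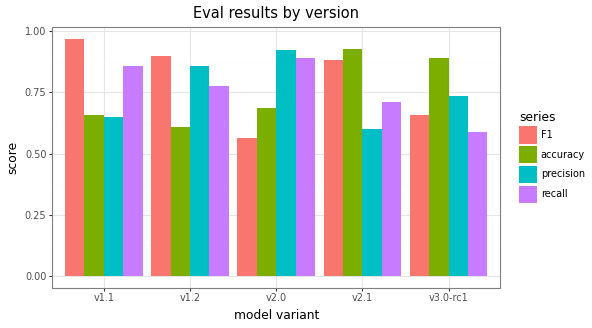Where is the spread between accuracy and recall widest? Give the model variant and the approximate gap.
v3.0-rc1: accuracy ≈ 0.9, recall ≈ 0.6 → gap ≈ 0.3. Next-largest (v2.1) is only ≈ 0.2.

v3.0-rc1, ≈ 0.3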